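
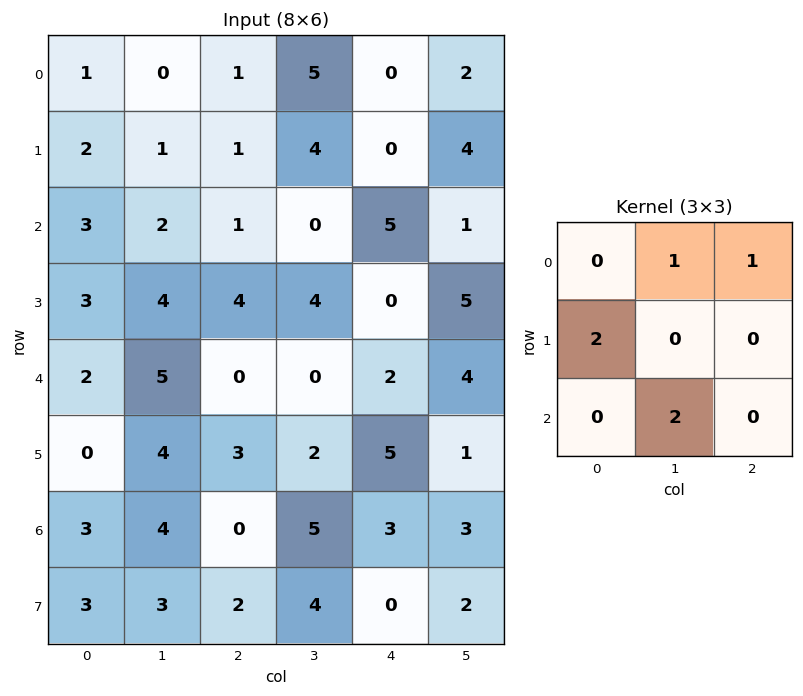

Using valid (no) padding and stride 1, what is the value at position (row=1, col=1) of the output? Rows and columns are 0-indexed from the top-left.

The receptive field on the input at this output position is [1 1 4 / 2 1 0 / 4 4 4]. Elementwise product with the kernel and sum: 1·1 + 4·1 + 2·2 + 4·2.

17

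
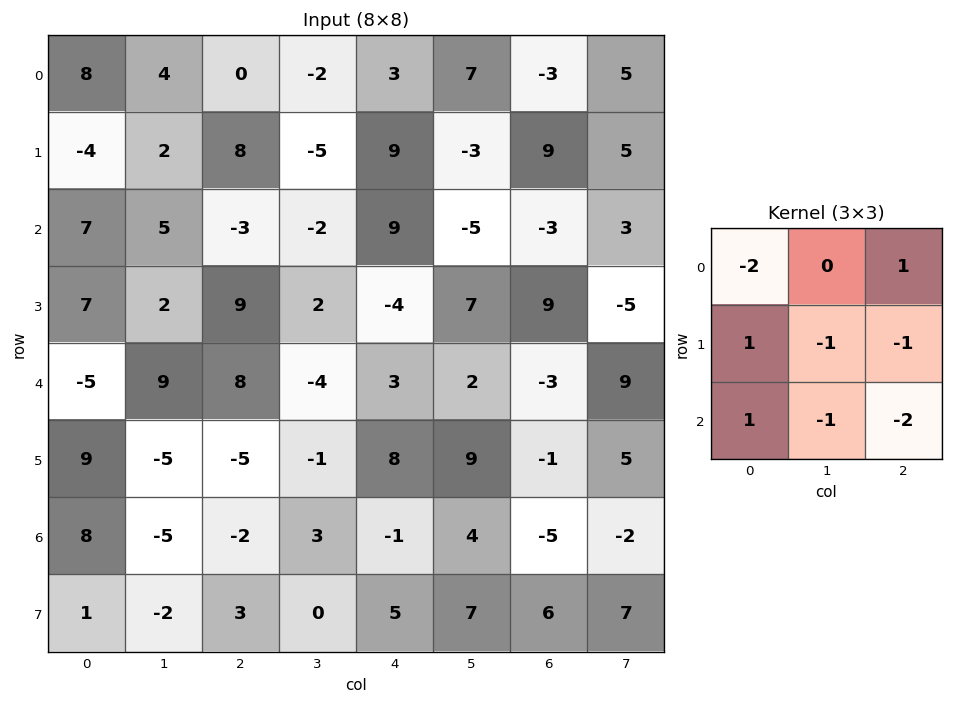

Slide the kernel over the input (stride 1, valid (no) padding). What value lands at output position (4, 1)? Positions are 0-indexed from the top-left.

The receptive field on the input at this output position is [9 8 -4 / -5 -5 -1 / -5 -2 3]. Elementwise product with the kernel and sum: 9·-2 + -4·1 + -5·1 + -5·-1 + -1·-1 + -5·1 + -2·-1 + 3·-2.

-30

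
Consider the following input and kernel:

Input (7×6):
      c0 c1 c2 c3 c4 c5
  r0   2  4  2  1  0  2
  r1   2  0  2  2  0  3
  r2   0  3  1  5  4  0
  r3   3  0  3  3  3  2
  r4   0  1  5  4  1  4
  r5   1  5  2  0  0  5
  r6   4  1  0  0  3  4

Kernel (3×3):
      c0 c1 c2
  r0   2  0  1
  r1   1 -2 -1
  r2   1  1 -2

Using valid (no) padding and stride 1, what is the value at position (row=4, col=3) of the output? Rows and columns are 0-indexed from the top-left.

The receptive field on the input at this output position is [4 1 4 / 0 0 5 / 0 3 4]. Elementwise product with the kernel and sum: 4·2 + 4·1 + 0·1 + 0·-2 + 5·-1 + 0·1 + 3·1 + 4·-2.

2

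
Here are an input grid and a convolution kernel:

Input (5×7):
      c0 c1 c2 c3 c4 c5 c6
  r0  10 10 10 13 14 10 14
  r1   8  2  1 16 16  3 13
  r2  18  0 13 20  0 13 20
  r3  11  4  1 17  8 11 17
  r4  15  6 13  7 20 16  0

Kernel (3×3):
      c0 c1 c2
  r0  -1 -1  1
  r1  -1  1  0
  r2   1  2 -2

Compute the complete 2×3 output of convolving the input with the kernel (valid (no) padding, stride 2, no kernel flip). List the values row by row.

Output[0,0]: The receptive field on the input at this output position is [10 10 10 / 8 2 1 / 18 0 13]. Elementwise product with the kernel and sum: 10·-1 + 10·-1 + 10·1 + 8·-1 + 2·1 + 18·1 + 0·2 + 13·-2.

-24 59 -37
-11 -30 62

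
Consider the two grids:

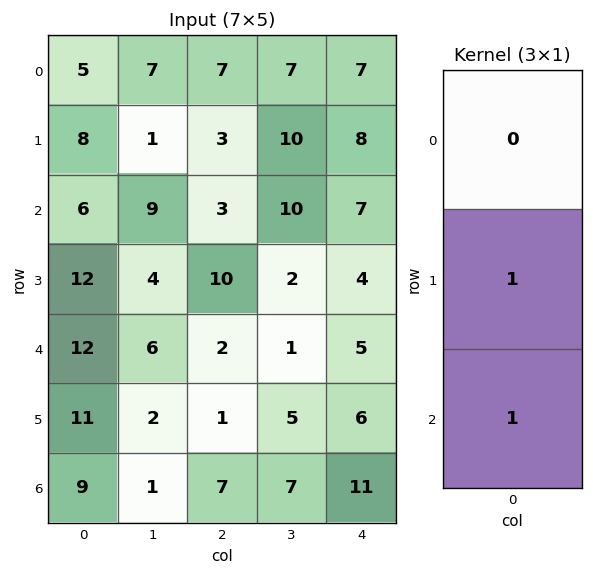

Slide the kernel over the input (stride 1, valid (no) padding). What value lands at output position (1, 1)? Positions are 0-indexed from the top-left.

13

The receptive field on the input at this output position is [1 / 9 / 4]. Elementwise product with the kernel and sum: 9·1 + 4·1.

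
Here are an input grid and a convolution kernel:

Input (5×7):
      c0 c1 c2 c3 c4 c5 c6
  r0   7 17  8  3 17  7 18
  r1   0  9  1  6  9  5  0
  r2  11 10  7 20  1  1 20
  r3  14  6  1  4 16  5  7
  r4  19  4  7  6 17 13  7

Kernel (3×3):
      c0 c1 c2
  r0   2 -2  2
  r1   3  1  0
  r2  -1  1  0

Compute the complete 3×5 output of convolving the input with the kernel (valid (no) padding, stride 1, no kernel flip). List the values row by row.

4 49 66 -6 88
19 60 52 77 1
49 68 -18 79 89

Output[0,0]: The receptive field on the input at this output position is [7 17 8 / 0 9 1 / 11 10 7]. Elementwise product with the kernel and sum: 7·2 + 17·-2 + 8·2 + 0·3 + 9·1 + 11·-1 + 10·1.
Output[0,1]: The receptive field on the input at this output position is [17 8 3 / 9 1 6 / 10 7 20]. Elementwise product with the kernel and sum: 17·2 + 8·-2 + 3·2 + 9·3 + 1·1 + 10·-1 + 7·1.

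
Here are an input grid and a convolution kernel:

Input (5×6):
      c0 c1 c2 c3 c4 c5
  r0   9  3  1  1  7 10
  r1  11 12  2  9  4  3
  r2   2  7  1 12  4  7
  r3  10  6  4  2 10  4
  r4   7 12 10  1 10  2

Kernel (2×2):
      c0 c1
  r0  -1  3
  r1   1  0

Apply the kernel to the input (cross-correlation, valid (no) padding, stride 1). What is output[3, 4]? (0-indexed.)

12

The receptive field on the input at this output position is [10 4 / 10 2]. Elementwise product with the kernel and sum: 10·-1 + 4·3 + 10·1.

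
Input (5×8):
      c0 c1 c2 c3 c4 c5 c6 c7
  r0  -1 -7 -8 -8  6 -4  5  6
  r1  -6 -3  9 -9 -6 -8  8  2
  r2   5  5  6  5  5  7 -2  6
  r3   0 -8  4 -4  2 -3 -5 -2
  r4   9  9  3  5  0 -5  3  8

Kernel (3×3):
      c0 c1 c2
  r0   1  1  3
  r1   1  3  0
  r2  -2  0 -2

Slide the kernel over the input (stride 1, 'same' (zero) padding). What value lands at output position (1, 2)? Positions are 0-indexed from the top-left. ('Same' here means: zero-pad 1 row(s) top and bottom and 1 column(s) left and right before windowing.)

The receptive field on the zero-padded input at this output position is [-7 -8 -8 / -3 9 -9 / 5 6 5]. Elementwise product with the kernel and sum: -7·1 + -8·1 + -8·3 + -3·1 + 9·3 + 5·-2 + 5·-2.

-35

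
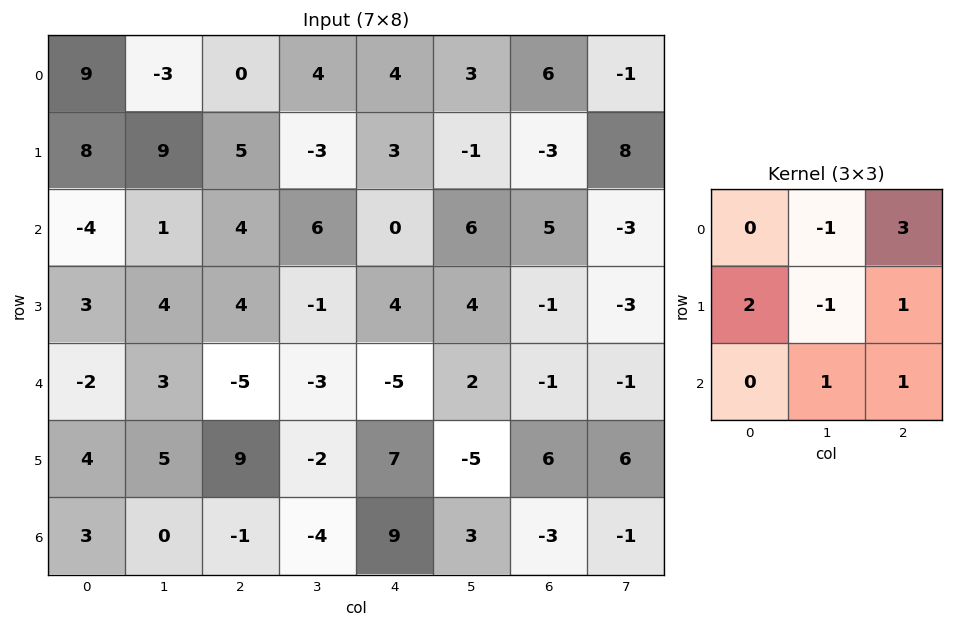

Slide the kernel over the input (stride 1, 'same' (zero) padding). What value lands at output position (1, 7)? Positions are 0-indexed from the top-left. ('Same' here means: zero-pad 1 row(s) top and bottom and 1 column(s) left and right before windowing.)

-16

The receptive field on the zero-padded input at this output position is [6 -1 0 / -3 8 0 / 5 -3 0]. Elementwise product with the kernel and sum: -1·-1 + 0·3 + -3·2 + 8·-1 + 0·1 + -3·1 + 0·1.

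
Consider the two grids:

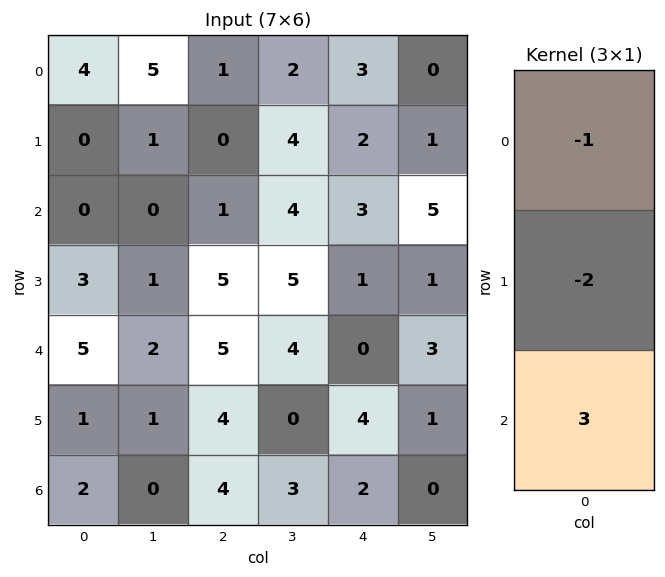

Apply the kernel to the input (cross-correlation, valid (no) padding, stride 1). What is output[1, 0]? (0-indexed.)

9

The receptive field on the input at this output position is [0 / 0 / 3]. Elementwise product with the kernel and sum: 0·-1 + 0·-2 + 3·3.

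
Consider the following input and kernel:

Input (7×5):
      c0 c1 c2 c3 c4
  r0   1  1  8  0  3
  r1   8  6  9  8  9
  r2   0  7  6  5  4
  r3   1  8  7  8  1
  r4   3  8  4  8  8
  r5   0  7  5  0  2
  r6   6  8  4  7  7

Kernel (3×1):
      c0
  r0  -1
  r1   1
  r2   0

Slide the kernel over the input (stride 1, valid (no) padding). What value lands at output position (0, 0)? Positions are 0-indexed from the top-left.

7

The receptive field on the input at this output position is [1 / 8 / 0]. Elementwise product with the kernel and sum: 1·-1 + 8·1.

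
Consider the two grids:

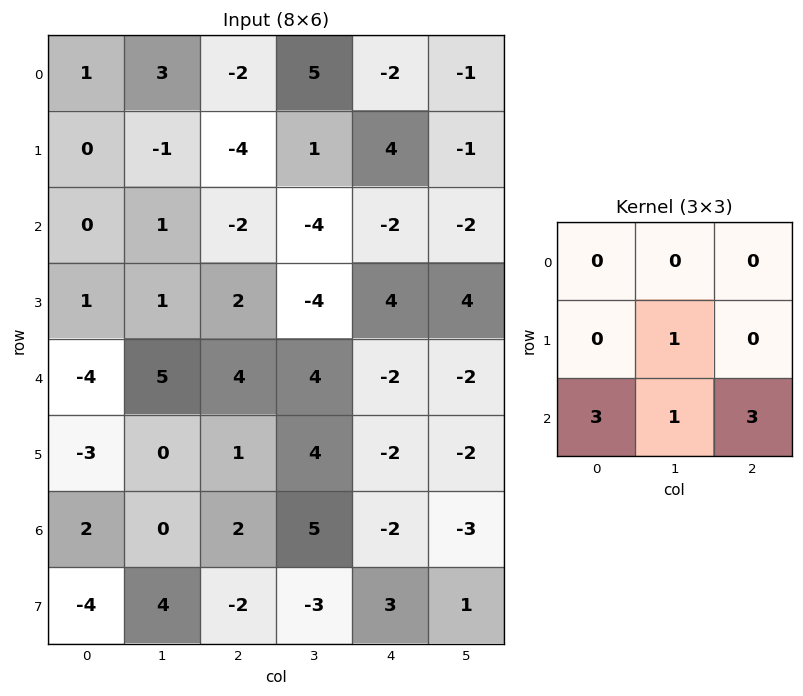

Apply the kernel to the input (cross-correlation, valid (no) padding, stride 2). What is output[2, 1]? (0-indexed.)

9

The receptive field on the input at this output position is [4 4 -2 / 1 4 -2 / 2 5 -2]. Elementwise product with the kernel and sum: 4·1 + 2·3 + 5·1 + -2·3.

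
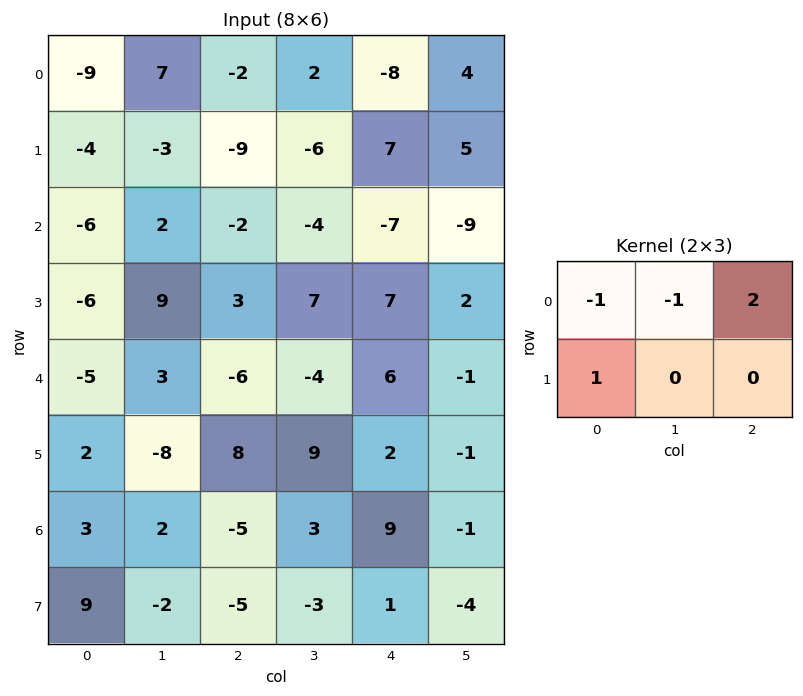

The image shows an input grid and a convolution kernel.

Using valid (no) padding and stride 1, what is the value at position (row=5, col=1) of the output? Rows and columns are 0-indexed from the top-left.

20

The receptive field on the input at this output position is [-8 8 9 / 2 -5 3]. Elementwise product with the kernel and sum: -8·-1 + 8·-1 + 9·2 + 2·1.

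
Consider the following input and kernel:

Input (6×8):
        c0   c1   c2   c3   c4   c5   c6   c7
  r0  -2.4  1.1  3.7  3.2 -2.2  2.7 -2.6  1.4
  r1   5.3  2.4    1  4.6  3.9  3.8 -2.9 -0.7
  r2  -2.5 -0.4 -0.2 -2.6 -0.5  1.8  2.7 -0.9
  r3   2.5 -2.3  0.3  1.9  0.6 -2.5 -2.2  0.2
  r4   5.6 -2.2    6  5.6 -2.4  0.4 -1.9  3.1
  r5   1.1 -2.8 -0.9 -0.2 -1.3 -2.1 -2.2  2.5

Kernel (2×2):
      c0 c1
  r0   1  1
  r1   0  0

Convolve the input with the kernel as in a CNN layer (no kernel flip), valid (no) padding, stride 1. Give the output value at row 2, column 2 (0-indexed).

The receptive field on the input at this output position is [-0.2 -2.6 / 0.3 1.9]. Elementwise product with the kernel and sum: -0.2·1 + -2.6·1.

-2.8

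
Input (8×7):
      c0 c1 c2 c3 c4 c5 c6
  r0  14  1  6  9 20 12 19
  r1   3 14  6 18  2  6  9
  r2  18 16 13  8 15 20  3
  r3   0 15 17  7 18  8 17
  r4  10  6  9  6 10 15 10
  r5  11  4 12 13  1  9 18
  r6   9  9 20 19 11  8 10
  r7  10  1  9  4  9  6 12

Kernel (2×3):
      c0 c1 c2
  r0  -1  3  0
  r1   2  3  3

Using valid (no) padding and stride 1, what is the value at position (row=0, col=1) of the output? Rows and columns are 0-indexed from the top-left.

117

The receptive field on the input at this output position is [1 6 9 / 14 6 18]. Elementwise product with the kernel and sum: 1·-1 + 6·3 + 14·2 + 6·3 + 18·3.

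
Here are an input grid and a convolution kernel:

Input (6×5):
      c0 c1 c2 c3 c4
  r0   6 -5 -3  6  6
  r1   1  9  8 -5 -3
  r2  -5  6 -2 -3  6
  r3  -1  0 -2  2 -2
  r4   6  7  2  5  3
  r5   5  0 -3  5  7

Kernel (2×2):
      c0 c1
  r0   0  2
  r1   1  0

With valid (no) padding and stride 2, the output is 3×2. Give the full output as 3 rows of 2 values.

-9 20
11 -8
19 7

Output[0,0]: The receptive field on the input at this output position is [6 -5 / 1 9]. Elementwise product with the kernel and sum: -5·2 + 1·1.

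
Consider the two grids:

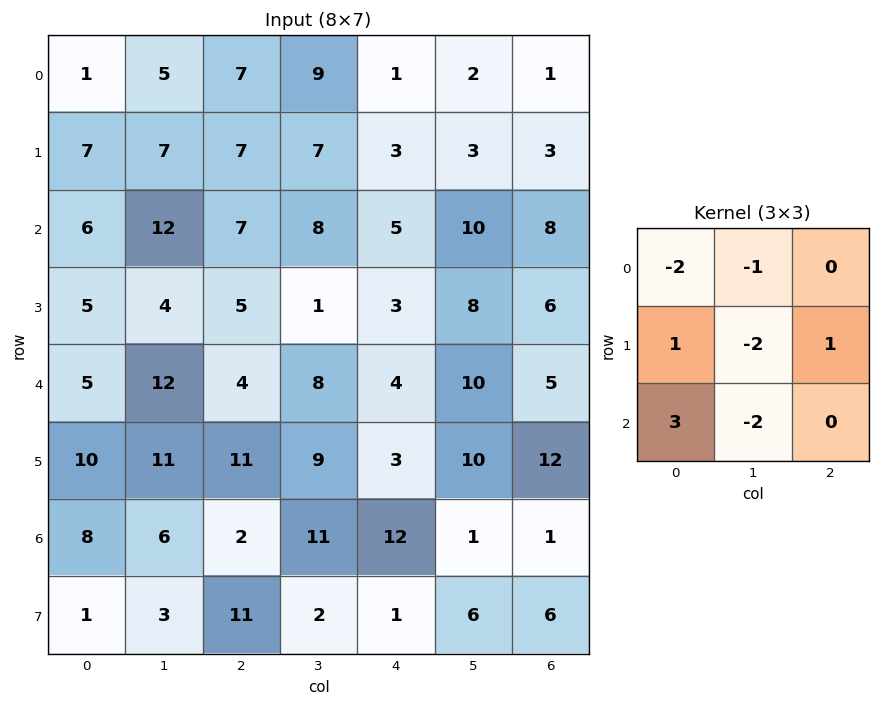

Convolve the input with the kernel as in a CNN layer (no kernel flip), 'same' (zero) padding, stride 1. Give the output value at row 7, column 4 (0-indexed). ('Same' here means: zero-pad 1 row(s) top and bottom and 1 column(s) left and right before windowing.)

The receptive field on the zero-padded input at this output position is [11 12 1 / 2 1 6 / 0 0 0]. Elementwise product with the kernel and sum: 11·-2 + 12·-1 + 2·1 + 1·-2 + 6·1 + 0·3 + 0·-2.

-28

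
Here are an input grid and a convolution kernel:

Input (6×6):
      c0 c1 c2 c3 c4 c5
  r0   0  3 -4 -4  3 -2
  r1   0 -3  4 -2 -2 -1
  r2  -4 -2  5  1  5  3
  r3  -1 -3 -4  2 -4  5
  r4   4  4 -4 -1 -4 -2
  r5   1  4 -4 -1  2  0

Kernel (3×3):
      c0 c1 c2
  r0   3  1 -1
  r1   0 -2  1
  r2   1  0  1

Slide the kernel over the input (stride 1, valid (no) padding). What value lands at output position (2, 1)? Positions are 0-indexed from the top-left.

The receptive field on the input at this output position is [-2 5 1 / -3 -4 2 / 4 -4 -1]. Elementwise product with the kernel and sum: -2·3 + 5·1 + 1·-1 + -4·-2 + 2·1 + 4·1 + -1·1.

11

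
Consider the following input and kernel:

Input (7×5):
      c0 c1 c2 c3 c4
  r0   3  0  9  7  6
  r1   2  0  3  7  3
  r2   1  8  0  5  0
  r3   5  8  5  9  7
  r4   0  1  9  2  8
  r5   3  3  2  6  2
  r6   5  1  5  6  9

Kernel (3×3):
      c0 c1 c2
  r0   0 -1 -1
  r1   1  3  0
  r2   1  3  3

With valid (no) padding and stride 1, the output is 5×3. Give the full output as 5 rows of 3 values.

Output[0,0]: The receptive field on the input at this output position is [3 0 9 / 2 0 3 / 1 8 0]. Elementwise product with the kernel and sum: 0·-1 + 9·-1 + 2·1 + 0·3 + 1·1 + 8·3 + 0·3.
Output[0,1]: The receptive field on the input at this output position is [0 9 7 / 0 3 7 / 8 0 5]. Elementwise product with the kernel and sum: 9·-1 + 7·-1 + 0·1 + 3·3 + 8·1 + 0·3 + 5·3.

18 16 26
66 48 58
51 52 66
8 41 25
25 32 60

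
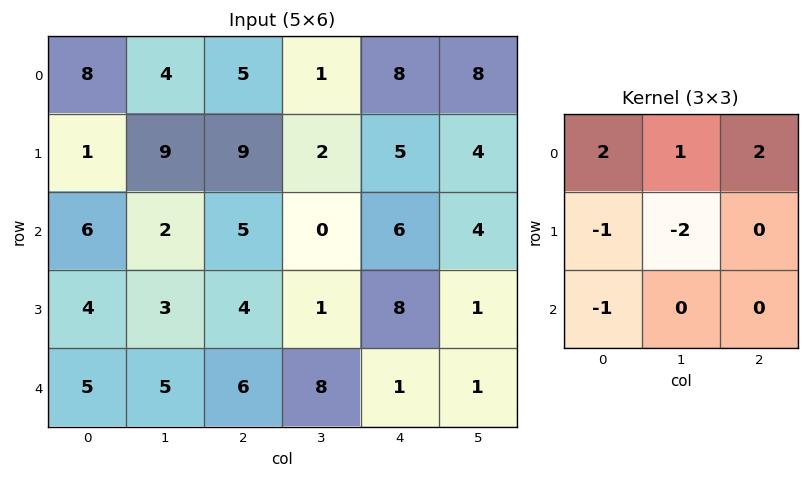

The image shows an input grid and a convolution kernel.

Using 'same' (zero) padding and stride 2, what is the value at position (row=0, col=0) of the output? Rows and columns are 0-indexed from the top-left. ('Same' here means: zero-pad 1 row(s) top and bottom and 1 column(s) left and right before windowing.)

The receptive field on the zero-padded input at this output position is [0 0 0 / 0 8 4 / 0 1 9]. Elementwise product with the kernel and sum: 0·2 + 0·1 + 0·2 + 0·-1 + 8·-2 + 0·-1.

-16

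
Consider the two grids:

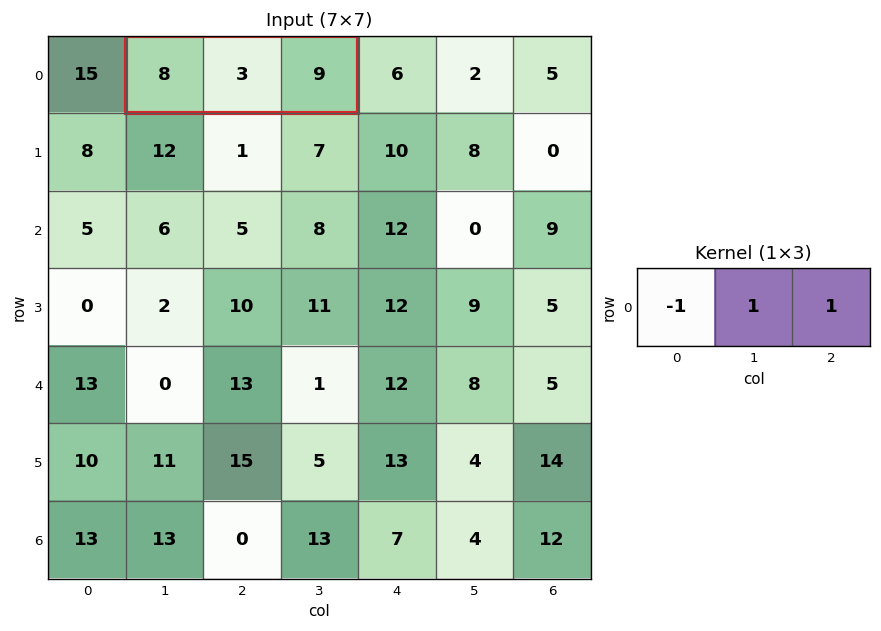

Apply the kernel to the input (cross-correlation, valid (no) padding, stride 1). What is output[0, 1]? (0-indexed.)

4

The receptive field on the input at this output position is [8 3 9]. Elementwise product with the kernel and sum: 8·-1 + 3·1 + 9·1.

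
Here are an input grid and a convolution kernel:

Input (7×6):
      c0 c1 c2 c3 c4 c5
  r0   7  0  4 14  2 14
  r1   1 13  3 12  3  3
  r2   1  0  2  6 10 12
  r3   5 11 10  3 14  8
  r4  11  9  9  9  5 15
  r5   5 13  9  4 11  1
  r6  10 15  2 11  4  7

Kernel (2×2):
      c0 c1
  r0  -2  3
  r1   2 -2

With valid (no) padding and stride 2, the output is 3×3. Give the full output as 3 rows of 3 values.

Output[0,0]: The receptive field on the input at this output position is [7 0 / 1 13]. Elementwise product with the kernel and sum: 7·-2 + 0·3 + 1·2 + 13·-2.
Output[0,1]: The receptive field on the input at this output position is [4 14 / 3 12]. Elementwise product with the kernel and sum: 4·-2 + 14·3 + 3·2 + 12·-2.

-38 16 38
-14 28 28
-11 19 55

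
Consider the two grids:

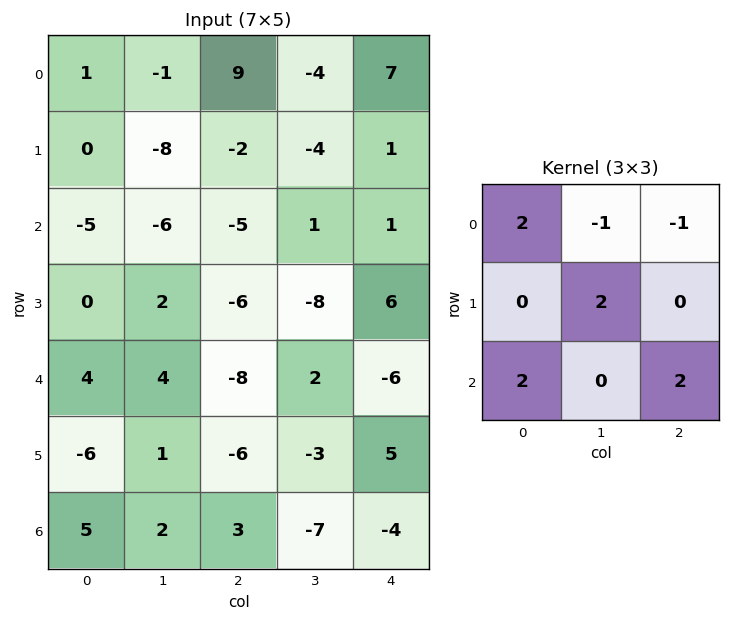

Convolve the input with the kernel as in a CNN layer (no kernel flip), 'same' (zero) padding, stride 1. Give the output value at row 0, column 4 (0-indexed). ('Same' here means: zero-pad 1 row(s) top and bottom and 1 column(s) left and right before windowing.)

The receptive field on the zero-padded input at this output position is [0 0 0 / -4 7 0 / -4 1 0]. Elementwise product with the kernel and sum: 0·2 + 0·-1 + 0·-1 + 7·2 + -4·2 + 0·2.

6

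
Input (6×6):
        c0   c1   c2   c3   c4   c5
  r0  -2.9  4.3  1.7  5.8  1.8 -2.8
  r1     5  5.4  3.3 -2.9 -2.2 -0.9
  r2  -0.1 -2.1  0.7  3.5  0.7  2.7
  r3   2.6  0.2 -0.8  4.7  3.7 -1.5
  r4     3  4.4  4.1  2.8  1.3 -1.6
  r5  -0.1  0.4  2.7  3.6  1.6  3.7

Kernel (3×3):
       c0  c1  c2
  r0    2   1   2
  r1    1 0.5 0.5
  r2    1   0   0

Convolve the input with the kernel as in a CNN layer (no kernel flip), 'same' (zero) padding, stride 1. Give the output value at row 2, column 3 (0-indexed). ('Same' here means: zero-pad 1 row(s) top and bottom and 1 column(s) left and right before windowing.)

The receptive field on the zero-padded input at this output position is [3.3 -2.9 -2.2 / 0.7 3.5 0.7 / -0.8 4.7 3.7]. Elementwise product with the kernel and sum: 3.3·2 + -2.9·1 + -2.2·2 + 0.7·1 + 3.5·0.5 + 0.7·0.5 + -0.8·1.

1.3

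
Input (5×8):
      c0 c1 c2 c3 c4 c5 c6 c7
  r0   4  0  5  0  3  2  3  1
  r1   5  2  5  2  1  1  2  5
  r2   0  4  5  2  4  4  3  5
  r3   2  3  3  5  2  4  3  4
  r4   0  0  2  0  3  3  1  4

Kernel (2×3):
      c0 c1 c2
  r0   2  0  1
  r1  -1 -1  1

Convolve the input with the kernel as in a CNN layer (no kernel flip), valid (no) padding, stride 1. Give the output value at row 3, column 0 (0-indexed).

9

The receptive field on the input at this output position is [2 3 3 / 0 0 2]. Elementwise product with the kernel and sum: 2·2 + 3·1 + 0·-1 + 0·-1 + 2·1.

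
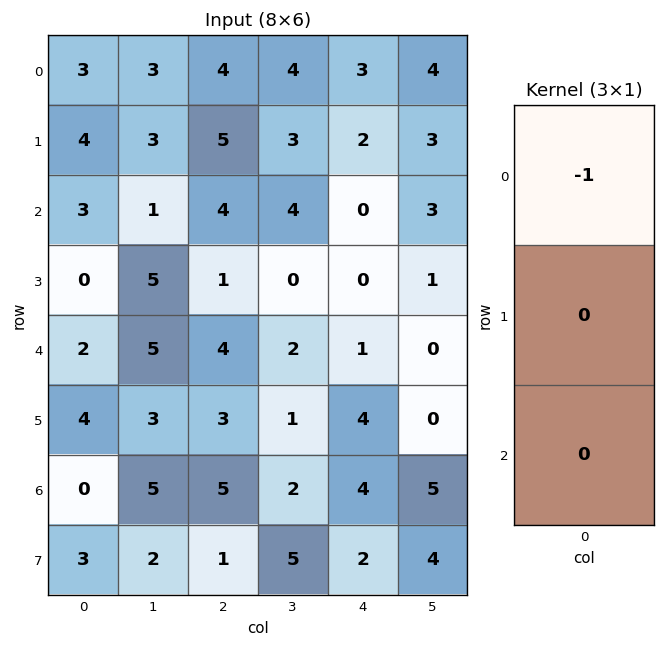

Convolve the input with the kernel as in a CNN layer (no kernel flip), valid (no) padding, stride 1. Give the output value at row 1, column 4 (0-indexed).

-2

The receptive field on the input at this output position is [2 / 0 / 0]. Elementwise product with the kernel and sum: 2·-1.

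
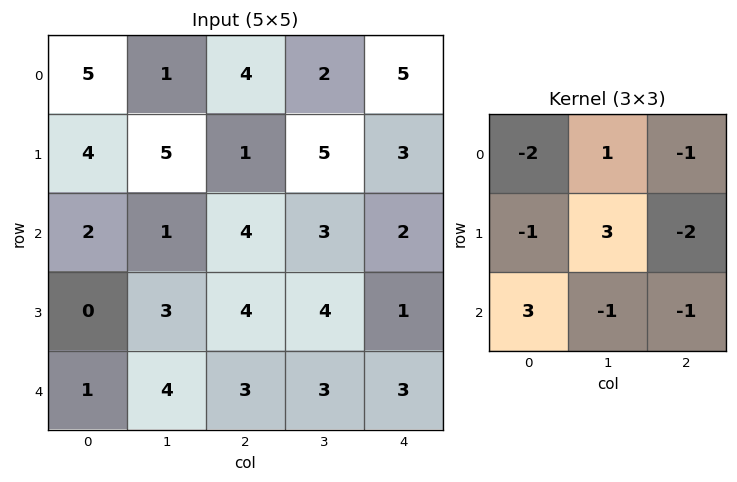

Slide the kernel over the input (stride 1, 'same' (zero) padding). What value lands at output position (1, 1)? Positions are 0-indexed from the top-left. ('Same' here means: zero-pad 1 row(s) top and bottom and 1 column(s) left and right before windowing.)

-3

The receptive field on the zero-padded input at this output position is [5 1 4 / 4 5 1 / 2 1 4]. Elementwise product with the kernel and sum: 5·-2 + 1·1 + 4·-1 + 4·-1 + 5·3 + 1·-2 + 2·3 + 1·-1 + 4·-1.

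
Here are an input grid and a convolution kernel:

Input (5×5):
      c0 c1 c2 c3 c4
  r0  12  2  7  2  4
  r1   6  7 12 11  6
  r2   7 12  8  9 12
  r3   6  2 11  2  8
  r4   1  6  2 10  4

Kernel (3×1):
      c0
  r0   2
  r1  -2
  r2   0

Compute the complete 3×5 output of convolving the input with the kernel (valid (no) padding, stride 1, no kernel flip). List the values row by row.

Output[0,0]: The receptive field on the input at this output position is [12 / 6 / 7]. Elementwise product with the kernel and sum: 12·2 + 6·-2.
Output[0,1]: The receptive field on the input at this output position is [2 / 7 / 12]. Elementwise product with the kernel and sum: 2·2 + 7·-2.

12 -10 -10 -18 -4
-2 -10 8 4 -12
2 20 -6 14 8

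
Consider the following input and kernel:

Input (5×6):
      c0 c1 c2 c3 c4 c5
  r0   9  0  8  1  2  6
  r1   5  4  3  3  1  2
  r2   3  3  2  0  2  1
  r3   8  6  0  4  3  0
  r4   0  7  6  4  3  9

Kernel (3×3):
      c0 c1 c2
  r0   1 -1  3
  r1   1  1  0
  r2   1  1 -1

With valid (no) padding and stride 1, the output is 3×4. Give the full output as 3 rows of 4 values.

46 7 19 22
30 17 6 17
21 16 19 6

Output[0,0]: The receptive field on the input at this output position is [9 0 8 / 5 4 3 / 3 3 2]. Elementwise product with the kernel and sum: 9·1 + 0·-1 + 8·3 + 5·1 + 4·1 + 3·1 + 3·1 + 2·-1.
Output[0,1]: The receptive field on the input at this output position is [0 8 1 / 4 3 3 / 3 2 0]. Elementwise product with the kernel and sum: 0·1 + 8·-1 + 1·3 + 4·1 + 3·1 + 3·1 + 2·1 + 0·-1.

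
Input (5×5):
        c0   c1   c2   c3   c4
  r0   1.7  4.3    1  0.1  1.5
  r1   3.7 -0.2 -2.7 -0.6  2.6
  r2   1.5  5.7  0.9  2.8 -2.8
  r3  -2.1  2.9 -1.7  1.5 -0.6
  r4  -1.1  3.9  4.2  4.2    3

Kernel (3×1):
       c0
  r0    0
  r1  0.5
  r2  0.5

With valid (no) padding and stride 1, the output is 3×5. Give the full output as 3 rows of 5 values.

Output[0,0]: The receptive field on the input at this output position is [1.7 / 3.7 / 1.5]. Elementwise product with the kernel and sum: 3.7·0.5 + 1.5·0.5.

2.6 2.75 -0.9 1.1 -0.1
-0.3 4.3 -0.4 2.15 -1.7
-1.6 3.4 1.25 2.85 1.2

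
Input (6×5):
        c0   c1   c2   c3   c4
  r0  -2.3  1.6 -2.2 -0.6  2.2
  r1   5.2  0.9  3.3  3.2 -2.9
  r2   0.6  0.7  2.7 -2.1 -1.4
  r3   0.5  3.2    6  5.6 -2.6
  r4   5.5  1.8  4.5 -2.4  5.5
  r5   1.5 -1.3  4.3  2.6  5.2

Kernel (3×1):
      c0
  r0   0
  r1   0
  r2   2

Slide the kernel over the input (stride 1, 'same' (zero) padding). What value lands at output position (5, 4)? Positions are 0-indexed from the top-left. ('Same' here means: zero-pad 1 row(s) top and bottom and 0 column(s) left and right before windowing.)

The receptive field on the zero-padded input at this output position is [5.5 / 5.2 / 0]. Elementwise product with the kernel and sum: 0·2.

0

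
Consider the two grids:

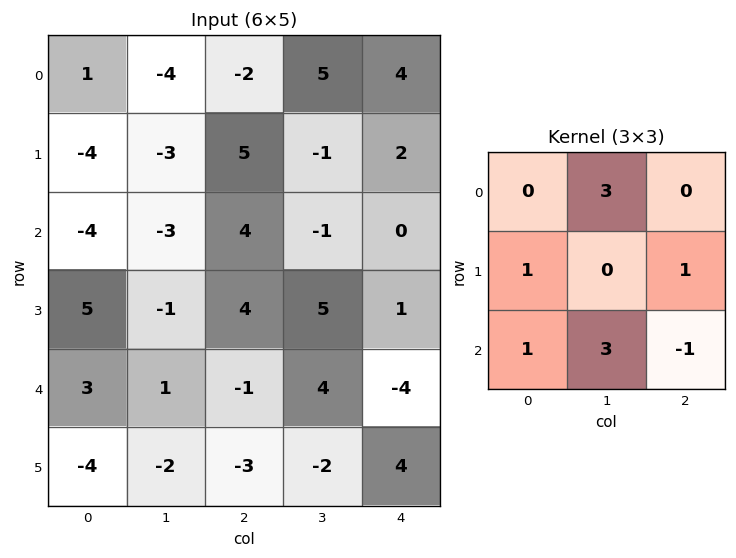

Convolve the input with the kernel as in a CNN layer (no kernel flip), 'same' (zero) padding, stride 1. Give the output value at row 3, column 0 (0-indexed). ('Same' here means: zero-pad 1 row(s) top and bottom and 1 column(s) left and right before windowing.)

-5

The receptive field on the zero-padded input at this output position is [0 -4 -3 / 0 5 -1 / 0 3 1]. Elementwise product with the kernel and sum: -4·3 + 0·1 + -1·1 + 0·1 + 3·3 + 1·-1.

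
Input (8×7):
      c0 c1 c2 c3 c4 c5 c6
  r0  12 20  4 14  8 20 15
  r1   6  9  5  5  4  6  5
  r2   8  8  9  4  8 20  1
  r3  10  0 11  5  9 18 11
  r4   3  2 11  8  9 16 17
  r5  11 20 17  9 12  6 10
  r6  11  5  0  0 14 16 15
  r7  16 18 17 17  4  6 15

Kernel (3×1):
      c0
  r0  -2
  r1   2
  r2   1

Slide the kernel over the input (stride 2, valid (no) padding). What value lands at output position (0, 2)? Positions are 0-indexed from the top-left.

The receptive field on the input at this output position is [8 / 4 / 8]. Elementwise product with the kernel and sum: 8·-2 + 4·2 + 8·1.

0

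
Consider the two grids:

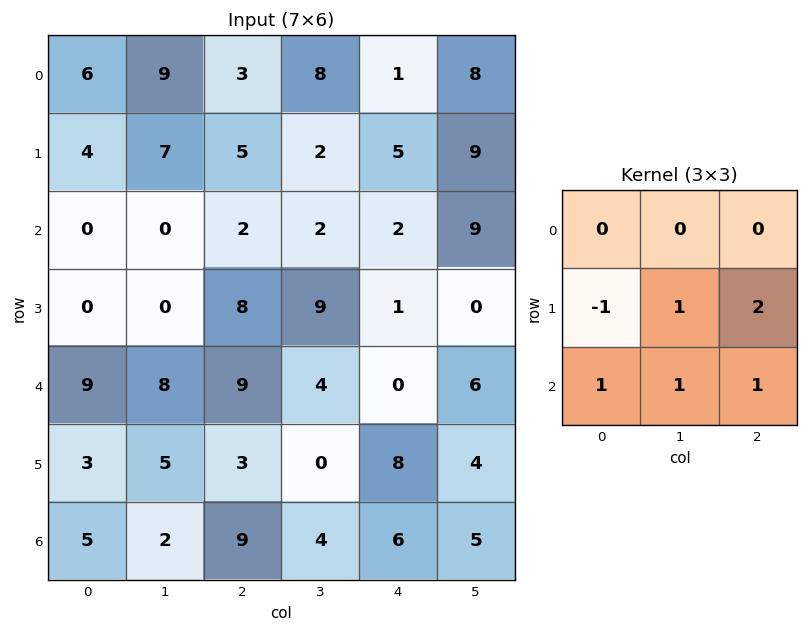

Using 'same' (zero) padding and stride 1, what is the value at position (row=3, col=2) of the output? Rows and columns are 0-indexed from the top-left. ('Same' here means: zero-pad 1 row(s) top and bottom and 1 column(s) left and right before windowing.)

47

The receptive field on the zero-padded input at this output position is [0 2 2 / 0 8 9 / 8 9 4]. Elementwise product with the kernel and sum: 0·-1 + 8·1 + 9·2 + 8·1 + 9·1 + 4·1.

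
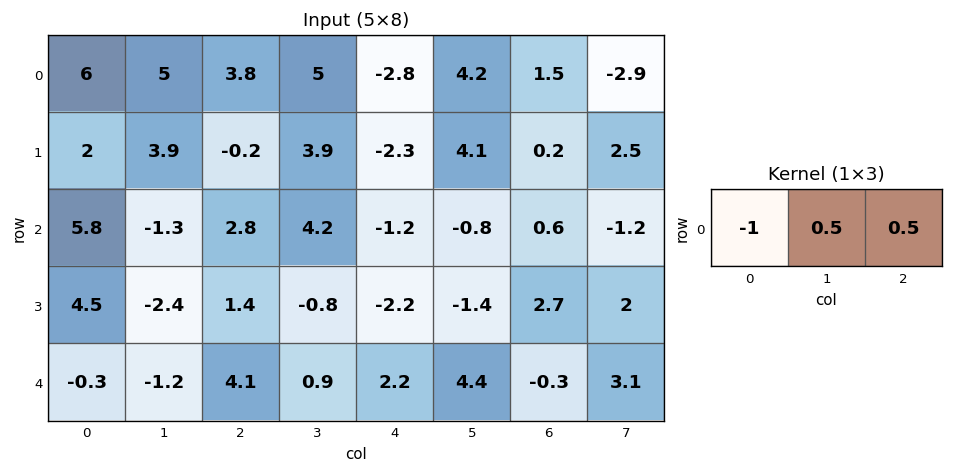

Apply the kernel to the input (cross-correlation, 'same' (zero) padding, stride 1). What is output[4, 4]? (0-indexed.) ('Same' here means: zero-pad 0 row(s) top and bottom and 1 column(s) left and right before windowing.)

The receptive field on the zero-padded input at this output position is [0.9 2.2 4.4]. Elementwise product with the kernel and sum: 0.9·-1 + 2.2·0.5 + 4.4·0.5.

2.4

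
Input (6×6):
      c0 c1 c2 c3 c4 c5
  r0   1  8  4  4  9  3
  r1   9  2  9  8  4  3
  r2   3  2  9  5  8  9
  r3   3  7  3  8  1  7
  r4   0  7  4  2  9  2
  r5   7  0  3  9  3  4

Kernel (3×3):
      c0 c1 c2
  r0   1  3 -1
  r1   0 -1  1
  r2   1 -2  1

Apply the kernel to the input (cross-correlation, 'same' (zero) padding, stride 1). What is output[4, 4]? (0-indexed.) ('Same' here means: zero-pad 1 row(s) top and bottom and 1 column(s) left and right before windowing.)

4

The receptive field on the zero-padded input at this output position is [8 1 7 / 2 9 2 / 9 3 4]. Elementwise product with the kernel and sum: 8·1 + 1·3 + 7·-1 + 9·-1 + 2·1 + 9·1 + 3·-2 + 4·1.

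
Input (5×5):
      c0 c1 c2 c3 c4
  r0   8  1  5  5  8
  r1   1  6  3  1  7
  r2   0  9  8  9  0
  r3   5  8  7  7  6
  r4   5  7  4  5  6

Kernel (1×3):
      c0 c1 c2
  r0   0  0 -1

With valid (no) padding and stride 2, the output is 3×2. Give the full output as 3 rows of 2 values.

Output[0,0]: The receptive field on the input at this output position is [8 1 5]. Elementwise product with the kernel and sum: 5·-1.

-5 -8
-8 0
-4 -6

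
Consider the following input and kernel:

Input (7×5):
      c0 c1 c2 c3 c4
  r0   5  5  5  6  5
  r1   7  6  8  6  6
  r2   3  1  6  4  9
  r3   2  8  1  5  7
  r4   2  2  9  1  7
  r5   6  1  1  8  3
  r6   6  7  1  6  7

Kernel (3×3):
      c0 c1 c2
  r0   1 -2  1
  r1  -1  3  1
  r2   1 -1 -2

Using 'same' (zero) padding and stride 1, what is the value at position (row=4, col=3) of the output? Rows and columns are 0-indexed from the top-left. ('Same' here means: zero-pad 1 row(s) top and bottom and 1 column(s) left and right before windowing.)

The receptive field on the zero-padded input at this output position is [1 5 7 / 9 1 7 / 1 8 3]. Elementwise product with the kernel and sum: 1·1 + 5·-2 + 7·1 + 9·-1 + 1·3 + 7·1 + 1·1 + 8·-1 + 3·-2.

-14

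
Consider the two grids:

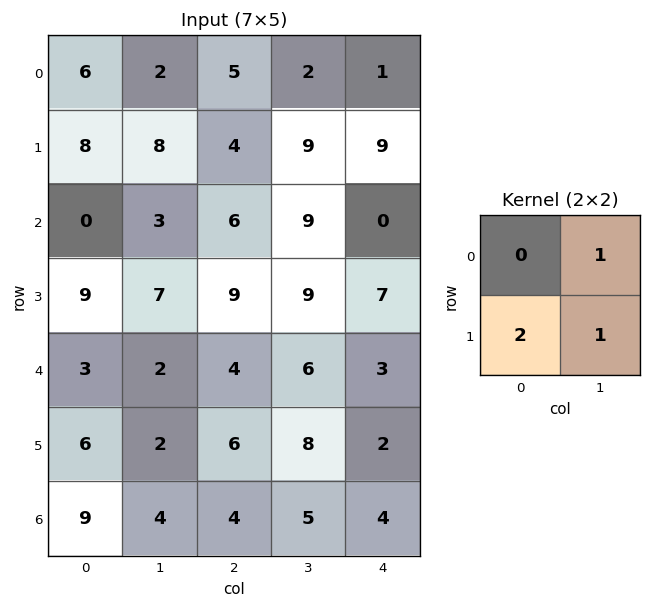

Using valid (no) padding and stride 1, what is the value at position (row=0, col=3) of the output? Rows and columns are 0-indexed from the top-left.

The receptive field on the input at this output position is [2 1 / 9 9]. Elementwise product with the kernel and sum: 1·1 + 9·2 + 9·1.

28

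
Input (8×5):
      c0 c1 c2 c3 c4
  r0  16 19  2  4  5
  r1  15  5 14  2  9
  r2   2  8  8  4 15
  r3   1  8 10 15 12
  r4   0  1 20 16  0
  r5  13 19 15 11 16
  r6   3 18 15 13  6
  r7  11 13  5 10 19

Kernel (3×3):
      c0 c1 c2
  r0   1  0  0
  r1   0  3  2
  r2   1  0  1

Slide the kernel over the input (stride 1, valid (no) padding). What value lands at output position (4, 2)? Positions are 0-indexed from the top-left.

The receptive field on the input at this output position is [20 16 0 / 15 11 16 / 15 13 6]. Elementwise product with the kernel and sum: 20·1 + 11·3 + 16·2 + 15·1 + 6·1.

106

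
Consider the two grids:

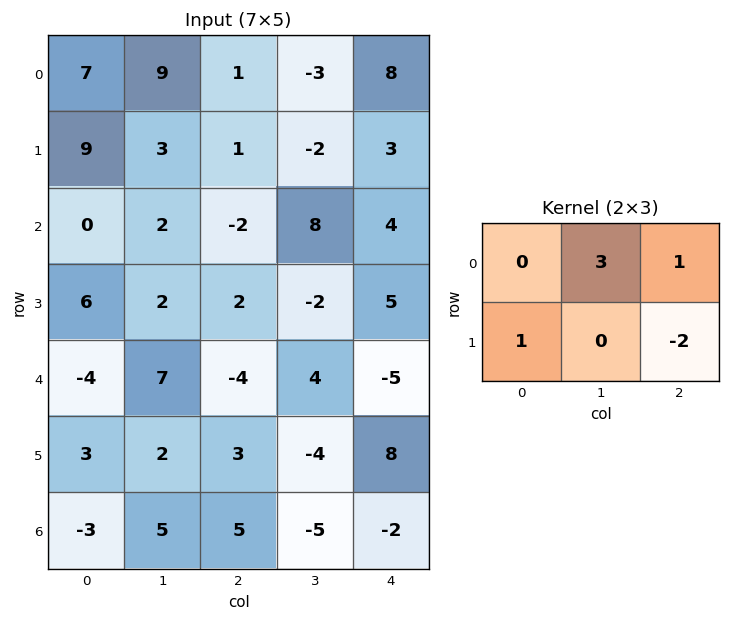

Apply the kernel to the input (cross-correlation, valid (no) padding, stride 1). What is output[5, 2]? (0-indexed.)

The receptive field on the input at this output position is [3 -4 8 / 5 -5 -2]. Elementwise product with the kernel and sum: -4·3 + 8·1 + 5·1 + -2·-2.

5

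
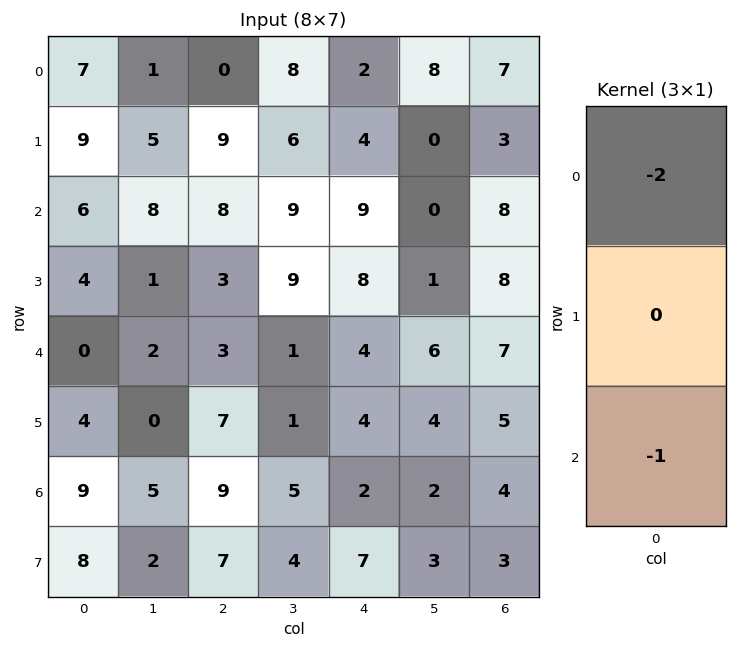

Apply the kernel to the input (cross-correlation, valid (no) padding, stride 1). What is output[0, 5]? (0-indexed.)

The receptive field on the input at this output position is [8 / 0 / 0]. Elementwise product with the kernel and sum: 8·-2 + 0·-1.

-16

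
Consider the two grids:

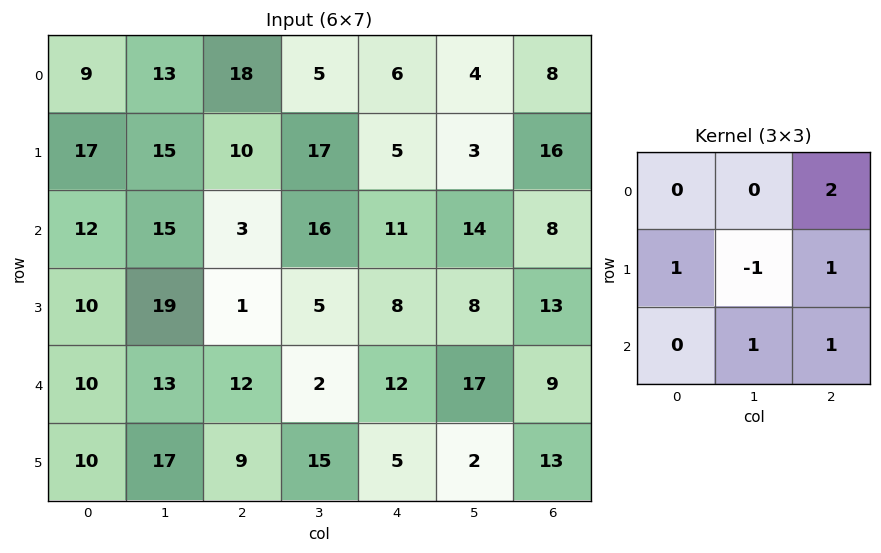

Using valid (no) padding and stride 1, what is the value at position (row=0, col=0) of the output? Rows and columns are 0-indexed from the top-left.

66

The receptive field on the input at this output position is [9 13 18 / 17 15 10 / 12 15 3]. Elementwise product with the kernel and sum: 18·2 + 17·1 + 15·-1 + 10·1 + 15·1 + 3·1.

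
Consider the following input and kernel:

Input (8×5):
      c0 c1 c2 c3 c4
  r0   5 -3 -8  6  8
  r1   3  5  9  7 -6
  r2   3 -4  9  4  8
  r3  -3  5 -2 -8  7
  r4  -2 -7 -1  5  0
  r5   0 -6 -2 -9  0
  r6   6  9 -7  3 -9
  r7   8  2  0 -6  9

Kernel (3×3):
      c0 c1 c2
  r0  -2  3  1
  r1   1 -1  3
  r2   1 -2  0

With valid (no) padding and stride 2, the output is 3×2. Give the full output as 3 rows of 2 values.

Output[0,0]: The receptive field on the input at this output position is [5 -3 -8 / 3 5 9 / 3 -4 9]. Elementwise product with the kernel and sum: 5·-2 + -3·3 + -8·1 + 3·1 + 5·-1 + 9·3 + 3·1 + -4·-2.
Output[0,1]: The receptive field on the input at this output position is [-8 6 8 / 9 7 -6 / 9 4 8]. Elementwise product with the kernel and sum: -8·-2 + 6·3 + 8·1 + 9·1 + 7·-1 + -6·3 + 9·1 + 4·-2.

9 27
-11 18
-30 11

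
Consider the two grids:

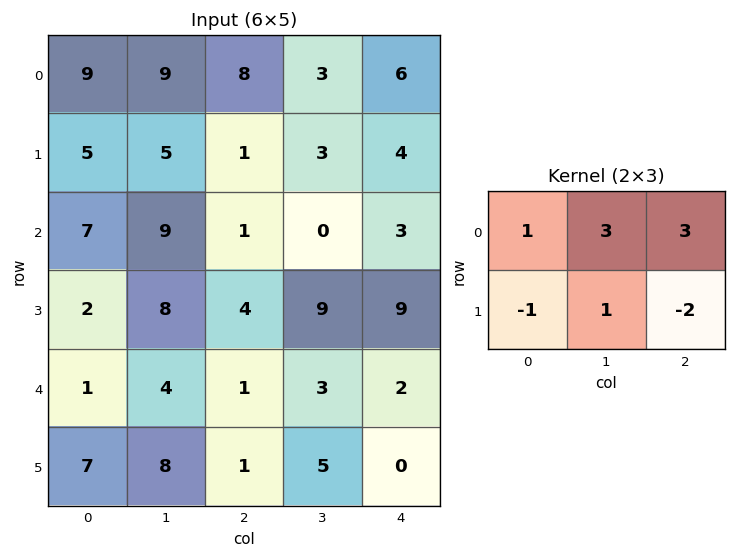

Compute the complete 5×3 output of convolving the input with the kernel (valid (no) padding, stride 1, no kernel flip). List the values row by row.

58 32 29
23 9 15
35 -10 -3
39 38 56
15 -1 20

Output[0,0]: The receptive field on the input at this output position is [9 9 8 / 5 5 1]. Elementwise product with the kernel and sum: 9·1 + 9·3 + 8·3 + 5·-1 + 5·1 + 1·-2.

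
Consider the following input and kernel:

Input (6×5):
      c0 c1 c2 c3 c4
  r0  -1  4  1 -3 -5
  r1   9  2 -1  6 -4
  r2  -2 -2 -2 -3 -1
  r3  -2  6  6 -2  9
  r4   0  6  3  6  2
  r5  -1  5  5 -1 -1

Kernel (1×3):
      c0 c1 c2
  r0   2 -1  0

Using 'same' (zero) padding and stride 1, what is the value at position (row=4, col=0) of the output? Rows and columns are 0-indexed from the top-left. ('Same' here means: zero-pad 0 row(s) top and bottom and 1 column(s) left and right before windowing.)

The receptive field on the zero-padded input at this output position is [0 0 6]. Elementwise product with the kernel and sum: 0·2 + 0·-1.

0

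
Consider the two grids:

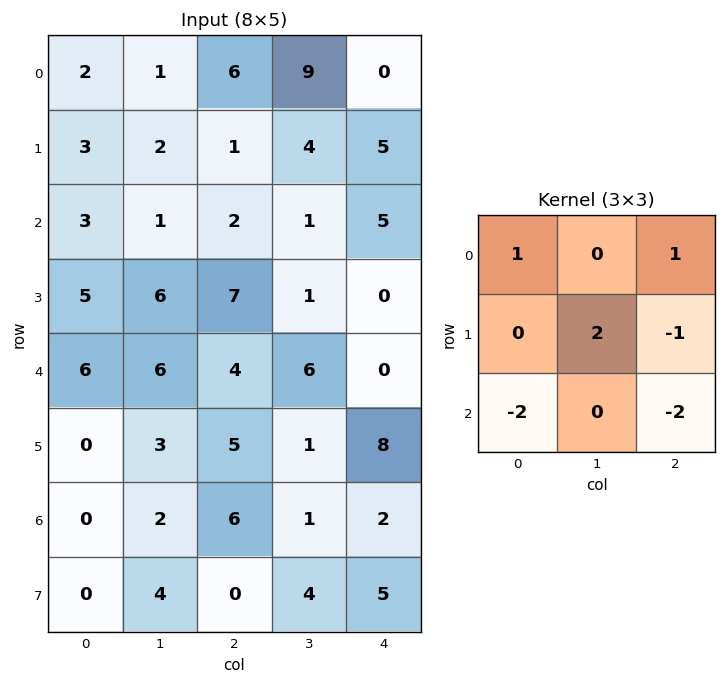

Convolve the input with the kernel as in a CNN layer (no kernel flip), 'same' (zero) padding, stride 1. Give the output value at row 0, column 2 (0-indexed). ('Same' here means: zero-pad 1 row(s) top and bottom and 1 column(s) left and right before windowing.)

-9

The receptive field on the zero-padded input at this output position is [0 0 0 / 1 6 9 / 2 1 4]. Elementwise product with the kernel and sum: 0·1 + 0·1 + 6·2 + 9·-1 + 2·-2 + 4·-2.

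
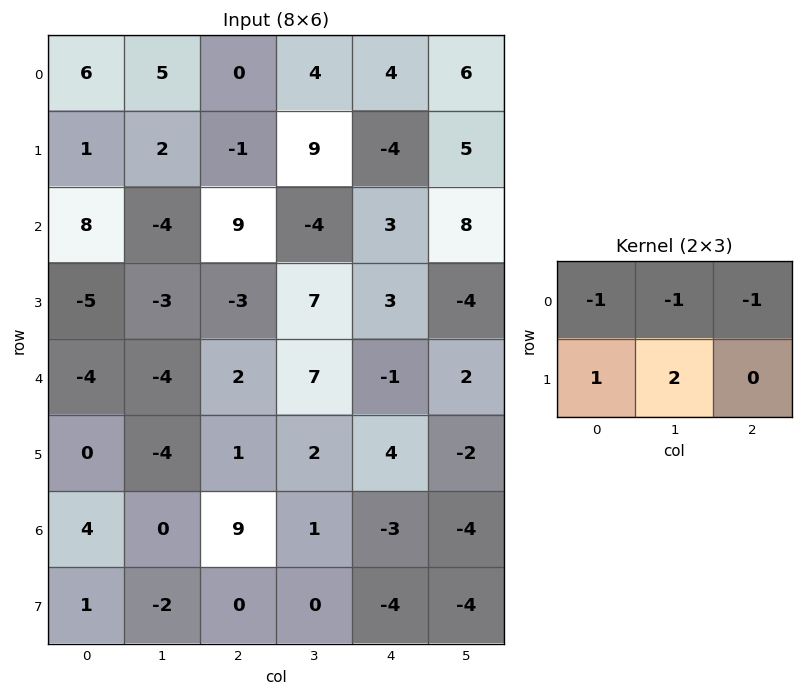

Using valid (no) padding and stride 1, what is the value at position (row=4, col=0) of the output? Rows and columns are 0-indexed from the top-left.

-2

The receptive field on the input at this output position is [-4 -4 2 / 0 -4 1]. Elementwise product with the kernel and sum: -4·-1 + -4·-1 + 2·-1 + 0·1 + -4·2.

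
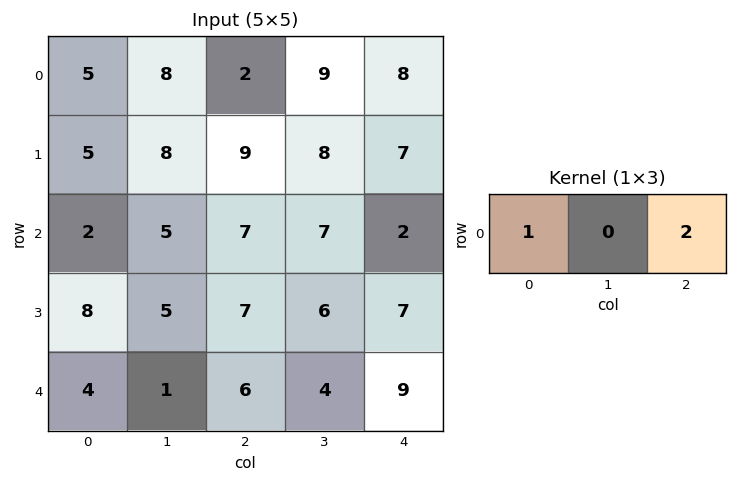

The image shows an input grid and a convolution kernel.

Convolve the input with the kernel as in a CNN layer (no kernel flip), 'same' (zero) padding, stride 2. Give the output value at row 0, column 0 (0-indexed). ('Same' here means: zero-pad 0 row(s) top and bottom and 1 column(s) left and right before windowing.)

The receptive field on the zero-padded input at this output position is [0 5 8]. Elementwise product with the kernel and sum: 0·1 + 8·2.

16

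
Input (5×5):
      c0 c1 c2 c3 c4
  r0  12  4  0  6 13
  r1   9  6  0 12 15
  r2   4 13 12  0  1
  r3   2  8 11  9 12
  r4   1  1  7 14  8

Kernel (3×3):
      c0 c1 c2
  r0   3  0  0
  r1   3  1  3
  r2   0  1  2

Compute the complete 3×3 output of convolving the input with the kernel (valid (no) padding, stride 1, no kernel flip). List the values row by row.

Output[0,0]: The receptive field on the input at this output position is [12 4 0 / 9 6 0 / 4 13 12]. Elementwise product with the kernel and sum: 12·3 + 9·3 + 6·1 + 0·3 + 13·1 + 12·2.
Output[0,1]: The receptive field on the input at this output position is [4 0 6 / 6 0 12 / 13 12 0]. Elementwise product with the kernel and sum: 4·3 + 6·3 + 0·1 + 12·3 + 12·1 + 0·2.

106 78 59
118 98 72
74 136 144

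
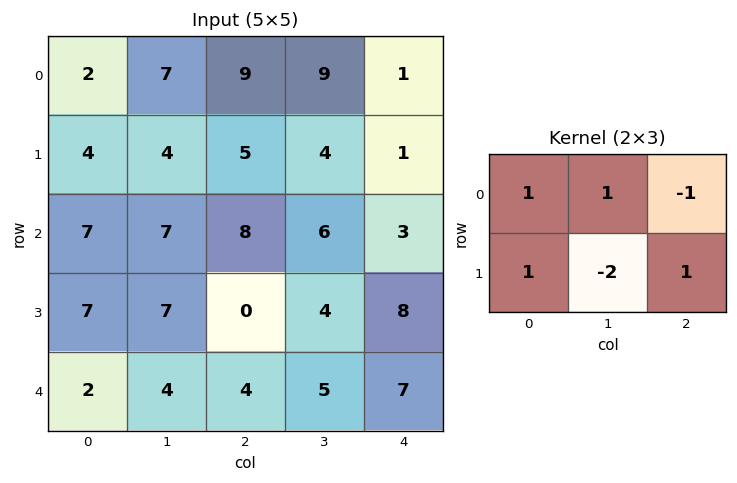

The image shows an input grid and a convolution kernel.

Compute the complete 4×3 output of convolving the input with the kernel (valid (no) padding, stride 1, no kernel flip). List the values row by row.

Output[0,0]: The receptive field on the input at this output position is [2 7 9 / 4 4 5]. Elementwise product with the kernel and sum: 2·1 + 7·1 + 9·-1 + 4·1 + 4·-2 + 5·1.
Output[0,1]: The receptive field on the input at this output position is [7 9 9 / 4 5 4]. Elementwise product with the kernel and sum: 7·1 + 9·1 + 9·-1 + 4·1 + 5·-2 + 4·1.

1 5 15
4 2 7
-1 20 11
12 4 -3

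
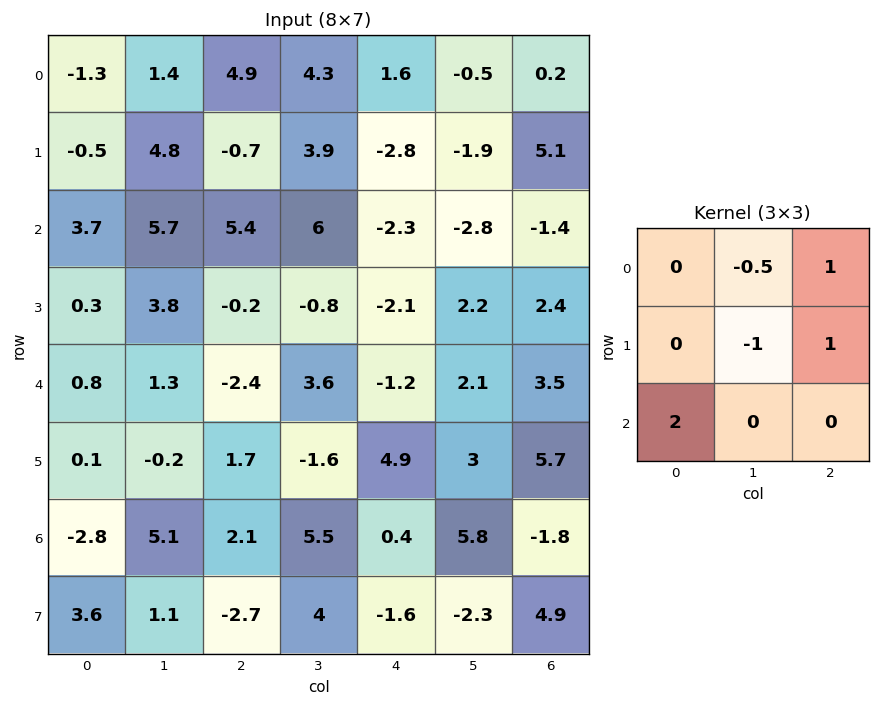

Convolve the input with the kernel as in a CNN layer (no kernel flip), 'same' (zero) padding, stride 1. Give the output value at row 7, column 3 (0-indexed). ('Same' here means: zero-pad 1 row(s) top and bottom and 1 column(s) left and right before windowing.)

The receptive field on the zero-padded input at this output position is [2.1 5.5 0.4 / -2.7 4 -1.6 / 0 0 0]. Elementwise product with the kernel and sum: 5.5·-0.5 + 0.4·1 + 4·-1 + -1.6·1 + 0·2.

-7.95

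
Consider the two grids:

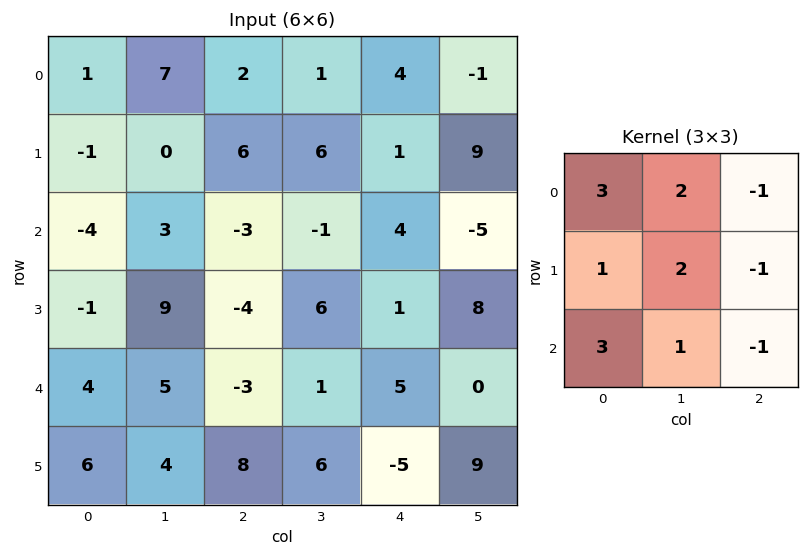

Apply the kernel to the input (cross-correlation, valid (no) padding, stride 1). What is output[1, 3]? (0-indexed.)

34

The receptive field on the input at this output position is [6 1 9 / -1 4 -5 / 6 1 8]. Elementwise product with the kernel and sum: 6·3 + 1·2 + 9·-1 + -1·1 + 4·2 + -5·-1 + 6·3 + 1·1 + 8·-1.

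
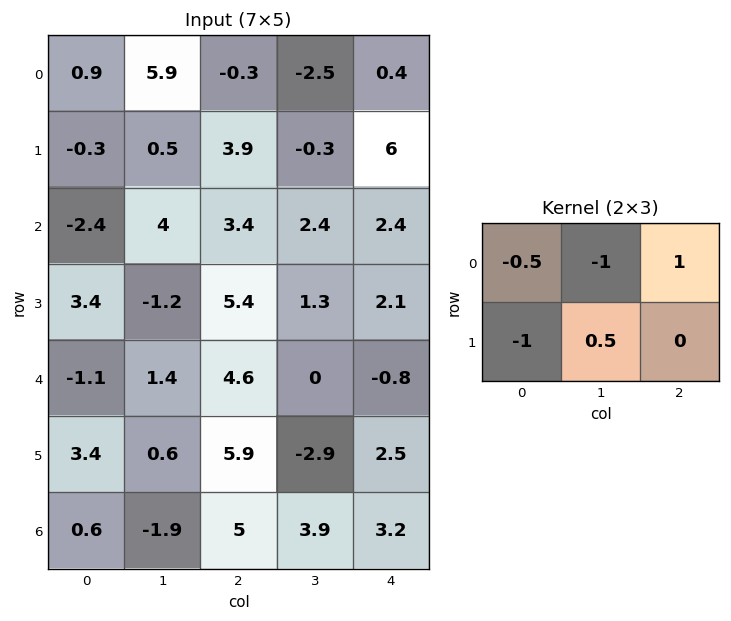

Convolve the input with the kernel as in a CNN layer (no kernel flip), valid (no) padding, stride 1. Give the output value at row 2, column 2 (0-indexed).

The receptive field on the input at this output position is [3.4 2.4 2.4 / 5.4 1.3 2.1]. Elementwise product with the kernel and sum: 3.4·-0.5 + 2.4·-1 + 2.4·1 + 5.4·-1 + 1.3·0.5.

-6.45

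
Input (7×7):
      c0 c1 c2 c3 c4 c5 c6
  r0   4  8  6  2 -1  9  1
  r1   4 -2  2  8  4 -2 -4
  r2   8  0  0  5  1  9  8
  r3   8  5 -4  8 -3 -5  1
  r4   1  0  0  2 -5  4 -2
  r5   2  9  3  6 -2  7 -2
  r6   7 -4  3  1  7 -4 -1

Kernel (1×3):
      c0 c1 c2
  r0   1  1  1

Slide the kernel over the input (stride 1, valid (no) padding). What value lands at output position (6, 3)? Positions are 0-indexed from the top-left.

The receptive field on the input at this output position is [1 7 -4]. Elementwise product with the kernel and sum: 1·1 + 7·1 + -4·1.

4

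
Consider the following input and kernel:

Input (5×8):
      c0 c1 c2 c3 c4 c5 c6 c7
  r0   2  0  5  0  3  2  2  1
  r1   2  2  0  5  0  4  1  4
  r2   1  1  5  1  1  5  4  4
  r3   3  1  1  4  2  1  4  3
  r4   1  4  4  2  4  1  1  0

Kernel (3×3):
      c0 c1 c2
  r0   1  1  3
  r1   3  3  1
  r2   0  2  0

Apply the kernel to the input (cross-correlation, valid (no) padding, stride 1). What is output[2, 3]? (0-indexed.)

44

The receptive field on the input at this output position is [1 1 5 / 4 2 1 / 2 4 1]. Elementwise product with the kernel and sum: 1·1 + 1·1 + 5·3 + 4·3 + 2·3 + 1·1 + 4·2.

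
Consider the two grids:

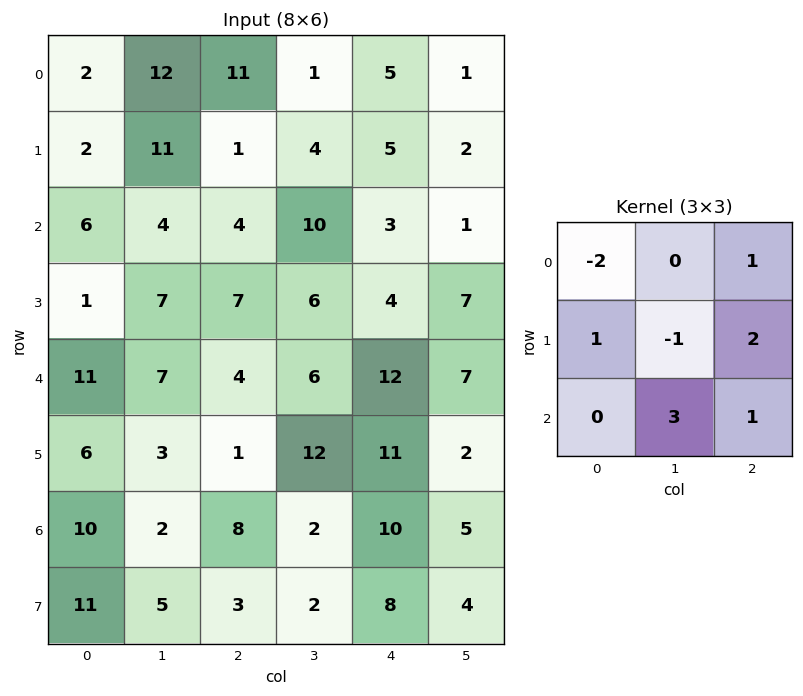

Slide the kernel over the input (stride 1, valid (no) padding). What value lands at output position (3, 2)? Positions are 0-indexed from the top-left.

59

The receptive field on the input at this output position is [7 6 4 / 4 6 12 / 1 12 11]. Elementwise product with the kernel and sum: 7·-2 + 4·1 + 4·1 + 6·-1 + 12·2 + 12·3 + 11·1.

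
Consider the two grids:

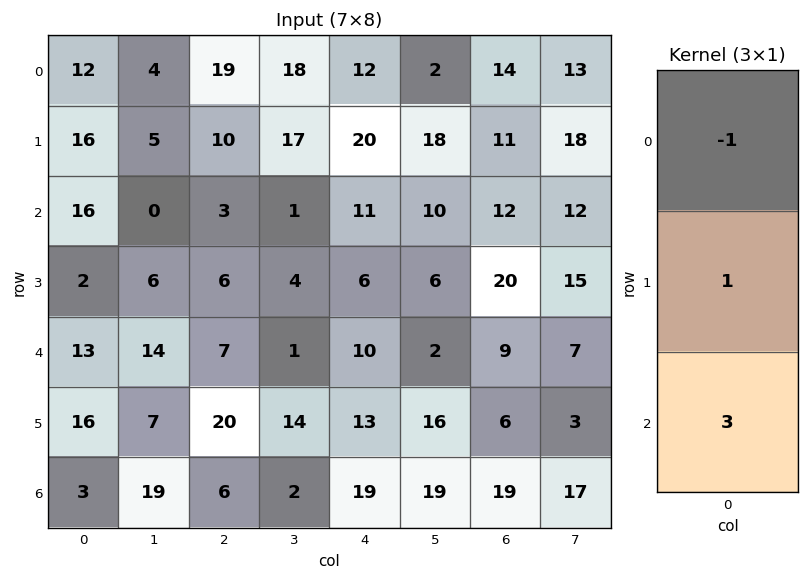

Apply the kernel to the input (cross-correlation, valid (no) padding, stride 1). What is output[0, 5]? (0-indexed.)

The receptive field on the input at this output position is [2 / 18 / 10]. Elementwise product with the kernel and sum: 2·-1 + 18·1 + 10·3.

46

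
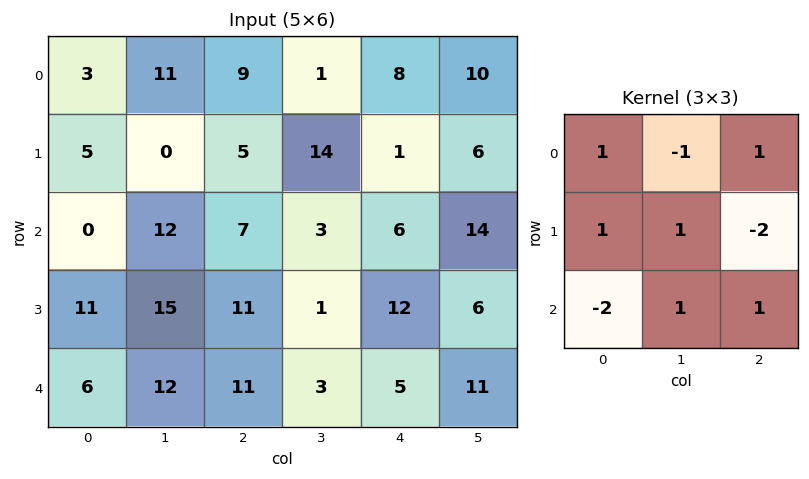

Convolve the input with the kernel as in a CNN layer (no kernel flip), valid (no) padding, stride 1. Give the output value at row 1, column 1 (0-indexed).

The receptive field on the input at this output position is [0 5 14 / 12 7 3 / 15 11 1]. Elementwise product with the kernel and sum: 0·1 + 5·-1 + 14·1 + 12·1 + 7·1 + 3·-2 + 15·-2 + 11·1 + 1·1.

4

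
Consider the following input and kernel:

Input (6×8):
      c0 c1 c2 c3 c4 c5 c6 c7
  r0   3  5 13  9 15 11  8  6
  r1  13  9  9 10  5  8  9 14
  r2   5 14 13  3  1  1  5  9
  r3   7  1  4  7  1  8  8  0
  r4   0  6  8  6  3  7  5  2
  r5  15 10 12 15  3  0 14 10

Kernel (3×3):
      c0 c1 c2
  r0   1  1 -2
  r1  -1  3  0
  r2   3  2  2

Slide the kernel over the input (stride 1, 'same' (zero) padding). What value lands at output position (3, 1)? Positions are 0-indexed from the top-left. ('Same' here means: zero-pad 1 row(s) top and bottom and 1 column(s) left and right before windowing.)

The receptive field on the zero-padded input at this output position is [5 14 13 / 7 1 4 / 0 6 8]. Elementwise product with the kernel and sum: 5·1 + 14·1 + 13·-2 + 7·-1 + 1·3 + 0·3 + 6·2 + 8·2.

17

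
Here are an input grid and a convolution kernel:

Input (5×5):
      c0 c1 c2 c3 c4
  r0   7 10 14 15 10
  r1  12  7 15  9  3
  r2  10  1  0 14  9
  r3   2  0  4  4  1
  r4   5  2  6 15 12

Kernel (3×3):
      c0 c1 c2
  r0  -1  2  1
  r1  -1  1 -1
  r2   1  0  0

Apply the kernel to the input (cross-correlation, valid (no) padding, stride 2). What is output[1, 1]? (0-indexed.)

The receptive field on the input at this output position is [0 14 9 / 4 4 1 / 6 15 12]. Elementwise product with the kernel and sum: 0·-1 + 14·2 + 9·1 + 4·-1 + 4·1 + 1·-1 + 6·1.

42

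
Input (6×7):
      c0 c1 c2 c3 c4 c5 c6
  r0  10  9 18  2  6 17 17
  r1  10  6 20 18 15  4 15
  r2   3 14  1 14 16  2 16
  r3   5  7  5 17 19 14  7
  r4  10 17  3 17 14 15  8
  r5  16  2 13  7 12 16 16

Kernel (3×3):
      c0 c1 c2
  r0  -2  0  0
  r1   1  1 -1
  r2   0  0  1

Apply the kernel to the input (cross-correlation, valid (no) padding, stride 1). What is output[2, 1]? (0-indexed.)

The receptive field on the input at this output position is [14 1 14 / 7 5 17 / 17 3 17]. Elementwise product with the kernel and sum: 14·-2 + 7·1 + 5·1 + 17·-1 + 17·1.

-16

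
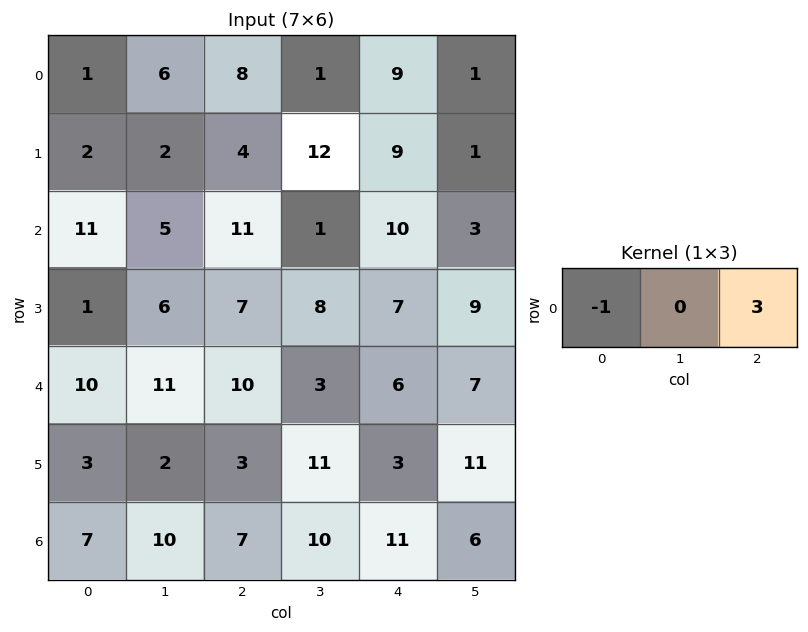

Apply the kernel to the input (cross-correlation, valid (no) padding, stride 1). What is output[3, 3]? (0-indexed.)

19

The receptive field on the input at this output position is [8 7 9]. Elementwise product with the kernel and sum: 8·-1 + 9·3.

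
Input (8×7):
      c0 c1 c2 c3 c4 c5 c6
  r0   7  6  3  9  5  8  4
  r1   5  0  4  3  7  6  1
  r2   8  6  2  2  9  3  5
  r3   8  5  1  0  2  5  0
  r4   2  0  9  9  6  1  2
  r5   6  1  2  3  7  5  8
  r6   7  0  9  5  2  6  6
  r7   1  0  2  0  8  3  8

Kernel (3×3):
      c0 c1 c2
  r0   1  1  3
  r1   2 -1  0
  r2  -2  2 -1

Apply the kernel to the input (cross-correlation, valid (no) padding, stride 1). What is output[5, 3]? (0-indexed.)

46

The receptive field on the input at this output position is [3 7 5 / 5 2 6 / 0 8 3]. Elementwise product with the kernel and sum: 3·1 + 7·1 + 5·3 + 5·2 + 2·-1 + 0·-2 + 8·2 + 3·-1.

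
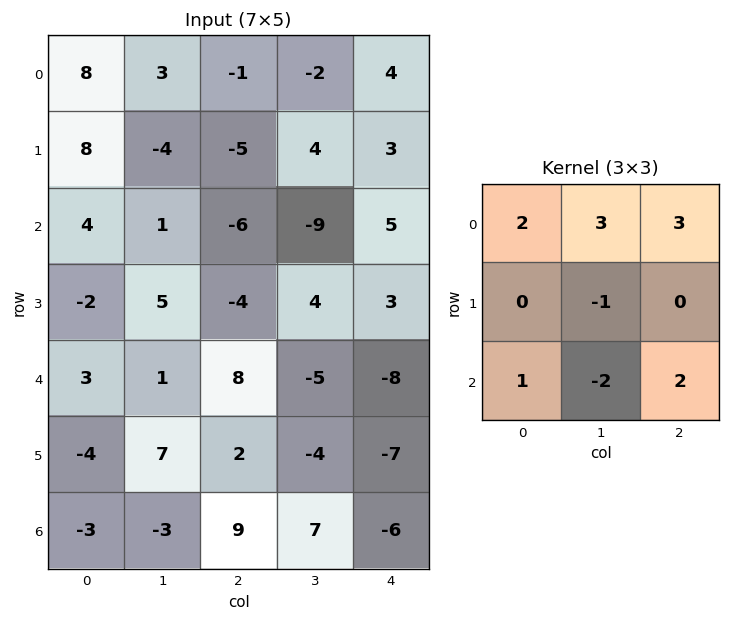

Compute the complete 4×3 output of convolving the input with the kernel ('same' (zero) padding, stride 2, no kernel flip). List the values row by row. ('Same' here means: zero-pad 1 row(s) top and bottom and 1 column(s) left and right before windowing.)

-32 15 -6
22 16 10
28 -3 35
12 -1 -23

Output[0,0]: The receptive field on the zero-padded input at this output position is [0 0 0 / 0 8 3 / 0 8 -4]. Elementwise product with the kernel and sum: 0·2 + 0·3 + 0·3 + 8·-1 + 0·1 + 8·-2 + -4·2.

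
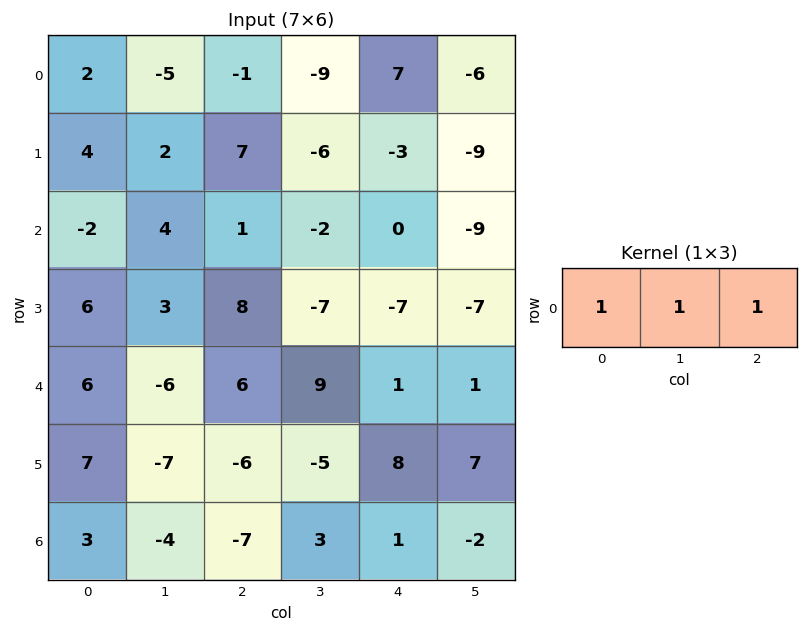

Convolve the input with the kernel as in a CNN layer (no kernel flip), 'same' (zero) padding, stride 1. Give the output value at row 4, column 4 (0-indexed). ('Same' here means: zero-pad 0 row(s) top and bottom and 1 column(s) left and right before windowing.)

The receptive field on the zero-padded input at this output position is [9 1 1]. Elementwise product with the kernel and sum: 9·1 + 1·1 + 1·1.

11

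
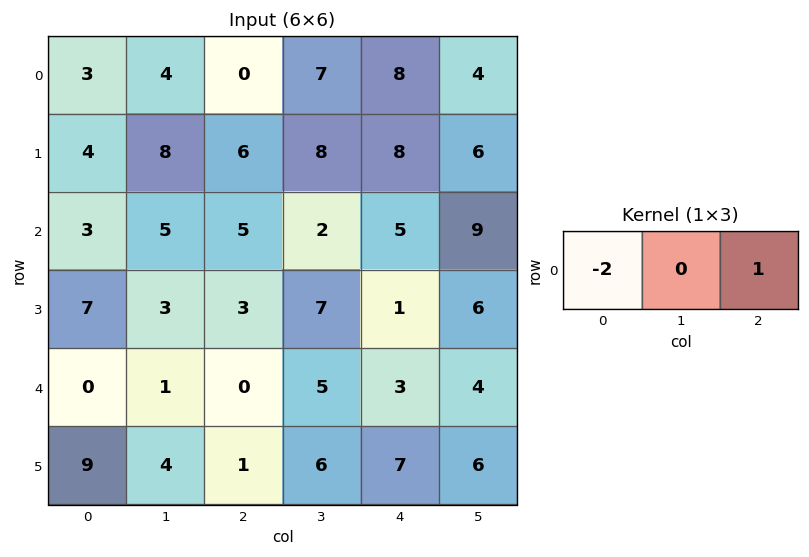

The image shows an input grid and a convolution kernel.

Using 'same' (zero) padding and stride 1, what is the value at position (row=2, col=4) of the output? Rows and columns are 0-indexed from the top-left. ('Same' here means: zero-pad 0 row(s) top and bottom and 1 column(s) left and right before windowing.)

The receptive field on the zero-padded input at this output position is [2 5 9]. Elementwise product with the kernel and sum: 2·-2 + 9·1.

5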